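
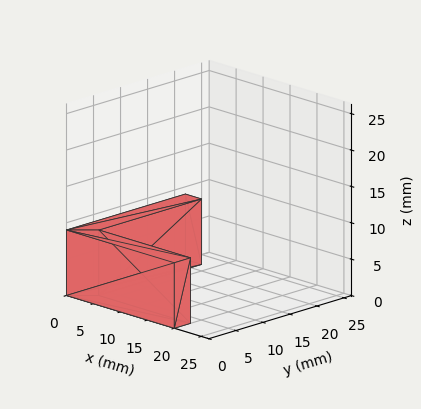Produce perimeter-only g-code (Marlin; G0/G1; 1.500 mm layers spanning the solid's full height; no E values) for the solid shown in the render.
Reading the render: the shape is an L-shaped prism: outer 20 × 22 mm, arm thicknesses ≈ 3 mm (horizontal) and 3 mm (vertical), extruded 9 mm in z (dimensions read to the nearest mm from the axis ticks). For the g-code, the solid's height is divided into equal slices at the stated Δz and each level perimeter traced with G1 moves after a G0 lift.

; perimeter-only toolpath
G21 ; units = mm
G90 ; absolute positioning
G28 ; home
; layer 1
G0 Z1.500
G0 X0.000 Y0.000
G1 X20.000 Y0.000
G1 X20.000 Y3.000
G1 X3.000 Y3.000
G1 X3.000 Y22.000
G1 X0.000 Y22.000
G1 X0.000 Y0.000
; layer 2
G0 Z3.000
G0 X0.000 Y0.000
G1 X20.000 Y0.000
G1 X20.000 Y3.000
G1 X3.000 Y3.000
G1 X3.000 Y22.000
G1 X0.000 Y22.000
G1 X0.000 Y0.000
; layer 3
G0 Z4.500
G0 X0.000 Y0.000
G1 X20.000 Y0.000
G1 X20.000 Y3.000
G1 X3.000 Y3.000
G1 X3.000 Y22.000
G1 X0.000 Y22.000
G1 X0.000 Y0.000
; layer 4
G0 Z6.000
G0 X0.000 Y0.000
G1 X20.000 Y0.000
G1 X20.000 Y3.000
G1 X3.000 Y3.000
G1 X3.000 Y22.000
G1 X0.000 Y22.000
G1 X0.000 Y0.000
; layer 5
G0 Z7.500
G0 X0.000 Y0.000
G1 X20.000 Y0.000
G1 X20.000 Y3.000
G1 X3.000 Y3.000
G1 X3.000 Y22.000
G1 X0.000 Y22.000
G1 X0.000 Y0.000
; layer 6
G0 Z9.000
G0 X0.000 Y0.000
G1 X20.000 Y0.000
G1 X20.000 Y3.000
G1 X3.000 Y3.000
G1 X3.000 Y22.000
G1 X0.000 Y22.000
G1 X0.000 Y0.000
M2 ; end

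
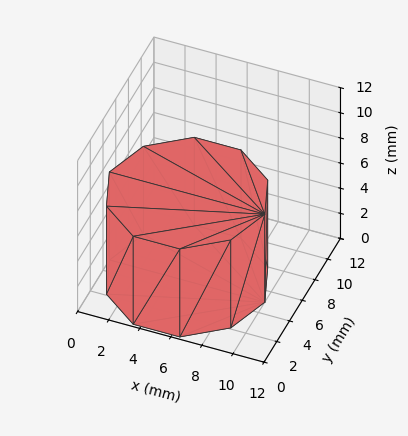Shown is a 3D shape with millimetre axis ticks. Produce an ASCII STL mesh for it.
Reading the render: the shape is a regular 10-sided prism (a cylinder approximated with 10 flat sides), circumscribed radius ≈ 5 mm, height ≈ 7 mm (dimensions read to the nearest mm from the axis ticks). For the STL, each face is triangulated and given an outward normal.

solid part
  facet normal 0.0000 0.0000 -1.0000
    outer loop
      vertex 6.5 9.8 0.0
      vertex 9.0 7.9 0.0
      vertex 10.0 5.0 0.0
    endloop
  endfacet
  facet normal 0.0000 0.0000 -1.0000
    outer loop
      vertex 3.5 9.8 0.0
      vertex 6.5 9.8 0.0
      vertex 10.0 5.0 0.0
    endloop
  endfacet
  facet normal 0.0000 0.0000 -1.0000
    outer loop
      vertex 1.0 7.9 0.0
      vertex 3.5 9.8 0.0
      vertex 10.0 5.0 0.0
    endloop
  endfacet
  facet normal 0.0000 0.0000 -1.0000
    outer loop
      vertex 0.0 5.0 0.0
      vertex 1.0 7.9 0.0
      vertex 10.0 5.0 0.0
    endloop
  endfacet
  facet normal 0.0000 0.0000 -1.0000
    outer loop
      vertex 1.0 2.1 0.0
      vertex 0.0 5.0 0.0
      vertex 10.0 5.0 0.0
    endloop
  endfacet
  facet normal 0.0000 0.0000 -1.0000
    outer loop
      vertex 3.5 0.2 0.0
      vertex 1.0 2.1 0.0
      vertex 10.0 5.0 0.0
    endloop
  endfacet
  facet normal 0.0000 0.0000 -1.0000
    outer loop
      vertex 6.5 0.2 0.0
      vertex 3.5 0.2 0.0
      vertex 10.0 5.0 0.0
    endloop
  endfacet
  facet normal 0.0000 0.0000 -1.0000
    outer loop
      vertex 9.0 2.1 0.0
      vertex 6.5 0.2 0.0
      vertex 10.0 5.0 0.0
    endloop
  endfacet
  facet normal 0.0000 0.0000 1.0000
    outer loop
      vertex 10.0 5.0 7.0
      vertex 9.0 7.9 7.0
      vertex 6.5 9.8 7.0
    endloop
  endfacet
  facet normal 0.0000 0.0000 1.0000
    outer loop
      vertex 10.0 5.0 7.0
      vertex 6.5 9.8 7.0
      vertex 3.5 9.8 7.0
    endloop
  endfacet
  facet normal 0.0000 0.0000 1.0000
    outer loop
      vertex 10.0 5.0 7.0
      vertex 3.5 9.8 7.0
      vertex 1.0 7.9 7.0
    endloop
  endfacet
  facet normal 0.0000 0.0000 1.0000
    outer loop
      vertex 10.0 5.0 7.0
      vertex 1.0 7.9 7.0
      vertex 0.0 5.0 7.0
    endloop
  endfacet
  facet normal 0.0000 0.0000 1.0000
    outer loop
      vertex 10.0 5.0 7.0
      vertex 0.0 5.0 7.0
      vertex 1.0 2.1 7.0
    endloop
  endfacet
  facet normal 0.0000 0.0000 1.0000
    outer loop
      vertex 10.0 5.0 7.0
      vertex 1.0 2.1 7.0
      vertex 3.5 0.2 7.0
    endloop
  endfacet
  facet normal 0.0000 0.0000 1.0000
    outer loop
      vertex 10.0 5.0 7.0
      vertex 3.5 0.2 7.0
      vertex 6.5 0.2 7.0
    endloop
  endfacet
  facet normal 0.0000 0.0000 1.0000
    outer loop
      vertex 10.0 5.0 7.0
      vertex 6.5 0.2 7.0
      vertex 9.0 2.1 7.0
    endloop
  endfacet
  facet normal 0.9454 0.3260 0.0000
    outer loop
      vertex 10.0 5.0 0.0
      vertex 9.0 7.9 0.0
      vertex 9.0 7.9 7.0
    endloop
  endfacet
  facet normal 0.9454 0.3260 0.0000
    outer loop
      vertex 10.0 5.0 0.0
      vertex 9.0 7.9 7.0
      vertex 10.0 5.0 7.0
    endloop
  endfacet
  facet normal 0.6051 0.7962 0.0000
    outer loop
      vertex 9.0 7.9 0.0
      vertex 6.5 9.8 0.0
      vertex 6.5 9.8 7.0
    endloop
  endfacet
  facet normal 0.6051 0.7962 0.0000
    outer loop
      vertex 9.0 7.9 0.0
      vertex 6.5 9.8 7.0
      vertex 9.0 7.9 7.0
    endloop
  endfacet
  facet normal 0.0000 1.0000 0.0000
    outer loop
      vertex 6.5 9.8 0.0
      vertex 3.5 9.8 0.0
      vertex 3.5 9.8 7.0
    endloop
  endfacet
  facet normal 0.0000 1.0000 0.0000
    outer loop
      vertex 6.5 9.8 0.0
      vertex 3.5 9.8 7.0
      vertex 6.5 9.8 7.0
    endloop
  endfacet
  facet normal -0.6051 0.7962 0.0000
    outer loop
      vertex 3.5 9.8 0.0
      vertex 1.0 7.9 0.0
      vertex 1.0 7.9 7.0
    endloop
  endfacet
  facet normal -0.6051 0.7962 0.0000
    outer loop
      vertex 3.5 9.8 0.0
      vertex 1.0 7.9 7.0
      vertex 3.5 9.8 7.0
    endloop
  endfacet
  facet normal -0.9454 0.3260 0.0000
    outer loop
      vertex 1.0 7.9 0.0
      vertex 0.0 5.0 0.0
      vertex 0.0 5.0 7.0
    endloop
  endfacet
  facet normal -0.9454 0.3260 0.0000
    outer loop
      vertex 1.0 7.9 0.0
      vertex 0.0 5.0 7.0
      vertex 1.0 7.9 7.0
    endloop
  endfacet
  facet normal -0.9454 -0.3260 0.0000
    outer loop
      vertex 0.0 5.0 0.0
      vertex 1.0 2.1 0.0
      vertex 1.0 2.1 7.0
    endloop
  endfacet
  facet normal -0.9454 -0.3260 0.0000
    outer loop
      vertex 0.0 5.0 0.0
      vertex 1.0 2.1 7.0
      vertex 0.0 5.0 7.0
    endloop
  endfacet
  facet normal -0.6051 -0.7962 0.0000
    outer loop
      vertex 1.0 2.1 0.0
      vertex 3.5 0.2 0.0
      vertex 3.5 0.2 7.0
    endloop
  endfacet
  facet normal -0.6051 -0.7962 0.0000
    outer loop
      vertex 1.0 2.1 0.0
      vertex 3.5 0.2 7.0
      vertex 1.0 2.1 7.0
    endloop
  endfacet
  facet normal 0.0000 -1.0000 0.0000
    outer loop
      vertex 3.5 0.2 0.0
      vertex 6.5 0.2 0.0
      vertex 6.5 0.2 7.0
    endloop
  endfacet
  facet normal 0.0000 -1.0000 0.0000
    outer loop
      vertex 3.5 0.2 0.0
      vertex 6.5 0.2 7.0
      vertex 3.5 0.2 7.0
    endloop
  endfacet
  facet normal 0.6051 -0.7962 0.0000
    outer loop
      vertex 6.5 0.2 0.0
      vertex 9.0 2.1 0.0
      vertex 9.0 2.1 7.0
    endloop
  endfacet
  facet normal 0.6051 -0.7962 0.0000
    outer loop
      vertex 6.5 0.2 0.0
      vertex 9.0 2.1 7.0
      vertex 6.5 0.2 7.0
    endloop
  endfacet
  facet normal 0.9454 -0.3260 0.0000
    outer loop
      vertex 9.0 2.1 0.0
      vertex 10.0 5.0 0.0
      vertex 10.0 5.0 7.0
    endloop
  endfacet
  facet normal 0.9454 -0.3260 0.0000
    outer loop
      vertex 9.0 2.1 0.0
      vertex 10.0 5.0 7.0
      vertex 9.0 2.1 7.0
    endloop
  endfacet
endsolid part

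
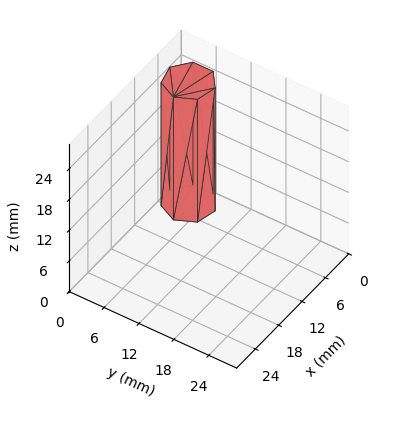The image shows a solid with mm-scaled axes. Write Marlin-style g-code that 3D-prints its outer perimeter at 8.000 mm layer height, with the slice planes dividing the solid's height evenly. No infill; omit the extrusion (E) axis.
Reading the render: the shape is a regular 7-sided prism (a cylinder approximated with 7 flat sides), circumscribed radius ≈ 4 mm, height ≈ 24 mm (dimensions read to the nearest mm from the axis ticks). For the g-code, the solid's height is divided into equal slices at the stated Δz and each level perimeter traced with G1 moves after a G0 lift.

; perimeter-only toolpath
G21 ; units = mm
G90 ; absolute positioning
G28 ; home
; layer 1
G0 Z8.000
G0 X8.000 Y4.000
G1 X6.494 Y7.127
G1 X3.110 Y7.900
G1 X0.396 Y5.736
G1 X0.396 Y2.264
G1 X3.110 Y0.100
G1 X6.494 Y0.873
G1 X8.000 Y4.000
; layer 2
G0 Z16.000
G0 X8.000 Y4.000
G1 X6.494 Y7.127
G1 X3.110 Y7.900
G1 X0.396 Y5.736
G1 X0.396 Y2.264
G1 X3.110 Y0.100
G1 X6.494 Y0.873
G1 X8.000 Y4.000
; layer 3
G0 Z24.000
G0 X8.000 Y4.000
G1 X6.494 Y7.127
G1 X3.110 Y7.900
G1 X0.396 Y5.736
G1 X0.396 Y2.264
G1 X3.110 Y0.100
G1 X6.494 Y0.873
G1 X8.000 Y4.000
M2 ; end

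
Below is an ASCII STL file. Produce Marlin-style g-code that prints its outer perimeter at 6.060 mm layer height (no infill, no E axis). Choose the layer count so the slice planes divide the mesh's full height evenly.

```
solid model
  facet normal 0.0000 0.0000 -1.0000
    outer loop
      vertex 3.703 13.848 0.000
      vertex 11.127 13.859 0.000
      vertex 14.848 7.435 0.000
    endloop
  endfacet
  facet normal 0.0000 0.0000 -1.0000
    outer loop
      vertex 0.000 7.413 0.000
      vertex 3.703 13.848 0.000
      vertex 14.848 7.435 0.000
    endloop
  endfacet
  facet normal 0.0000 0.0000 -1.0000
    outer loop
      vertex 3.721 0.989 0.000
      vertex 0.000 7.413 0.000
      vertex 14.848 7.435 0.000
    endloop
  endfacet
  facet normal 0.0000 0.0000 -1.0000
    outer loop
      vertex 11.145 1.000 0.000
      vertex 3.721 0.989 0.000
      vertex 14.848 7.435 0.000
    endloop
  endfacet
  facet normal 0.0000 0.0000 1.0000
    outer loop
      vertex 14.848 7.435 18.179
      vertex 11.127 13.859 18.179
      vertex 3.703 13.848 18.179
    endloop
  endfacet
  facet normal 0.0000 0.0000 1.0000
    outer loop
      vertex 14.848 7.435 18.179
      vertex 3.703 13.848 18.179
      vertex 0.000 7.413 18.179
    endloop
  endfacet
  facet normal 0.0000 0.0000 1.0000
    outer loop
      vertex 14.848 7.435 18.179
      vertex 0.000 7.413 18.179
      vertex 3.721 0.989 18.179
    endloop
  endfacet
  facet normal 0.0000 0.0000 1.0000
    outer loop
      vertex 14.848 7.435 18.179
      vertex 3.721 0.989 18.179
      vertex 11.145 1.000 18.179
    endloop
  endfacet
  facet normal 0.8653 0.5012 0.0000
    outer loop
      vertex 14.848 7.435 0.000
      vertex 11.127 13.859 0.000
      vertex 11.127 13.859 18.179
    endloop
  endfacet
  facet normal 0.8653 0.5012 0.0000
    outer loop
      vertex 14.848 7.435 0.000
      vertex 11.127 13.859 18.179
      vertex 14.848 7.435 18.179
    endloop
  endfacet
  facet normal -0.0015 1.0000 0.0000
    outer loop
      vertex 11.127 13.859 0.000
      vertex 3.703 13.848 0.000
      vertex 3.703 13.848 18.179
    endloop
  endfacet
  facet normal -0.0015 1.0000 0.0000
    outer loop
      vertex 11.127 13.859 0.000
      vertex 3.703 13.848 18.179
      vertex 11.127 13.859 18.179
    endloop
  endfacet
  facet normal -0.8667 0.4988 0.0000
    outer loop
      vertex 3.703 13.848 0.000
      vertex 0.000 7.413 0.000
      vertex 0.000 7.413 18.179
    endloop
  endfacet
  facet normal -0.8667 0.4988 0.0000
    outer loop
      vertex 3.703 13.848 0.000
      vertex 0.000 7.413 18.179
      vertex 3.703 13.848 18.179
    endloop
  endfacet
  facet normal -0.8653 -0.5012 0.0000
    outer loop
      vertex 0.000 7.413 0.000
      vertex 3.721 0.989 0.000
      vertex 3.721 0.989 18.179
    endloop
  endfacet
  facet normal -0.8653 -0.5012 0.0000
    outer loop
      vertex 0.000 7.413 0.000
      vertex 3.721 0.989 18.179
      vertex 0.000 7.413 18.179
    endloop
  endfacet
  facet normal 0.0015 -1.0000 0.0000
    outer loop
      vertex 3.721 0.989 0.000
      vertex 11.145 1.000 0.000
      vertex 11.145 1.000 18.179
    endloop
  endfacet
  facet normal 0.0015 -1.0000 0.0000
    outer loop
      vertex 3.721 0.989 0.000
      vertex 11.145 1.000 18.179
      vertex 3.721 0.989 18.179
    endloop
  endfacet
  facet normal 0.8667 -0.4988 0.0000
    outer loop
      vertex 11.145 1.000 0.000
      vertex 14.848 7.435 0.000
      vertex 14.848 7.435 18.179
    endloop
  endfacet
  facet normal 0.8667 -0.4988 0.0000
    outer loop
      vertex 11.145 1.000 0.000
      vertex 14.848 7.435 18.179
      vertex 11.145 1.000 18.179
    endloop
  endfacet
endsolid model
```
; perimeter-only toolpath
G21 ; units = mm
G90 ; absolute positioning
G28 ; home
; layer 1
G0 Z6.060
G0 X14.848 Y7.435
G1 X11.127 Y13.859
G1 X3.703 Y13.848
G1 X0.000 Y7.413
G1 X3.721 Y0.989
G1 X11.145 Y1.000
G1 X14.848 Y7.435
; layer 2
G0 Z12.119
G0 X14.848 Y7.435
G1 X11.127 Y13.859
G1 X3.703 Y13.848
G1 X0.000 Y7.413
G1 X3.721 Y0.989
G1 X11.145 Y1.000
G1 X14.848 Y7.435
; layer 3
G0 Z18.179
G0 X14.848 Y7.435
G1 X11.127 Y13.859
G1 X3.703 Y13.848
G1 X0.000 Y7.413
G1 X3.721 Y0.989
G1 X11.145 Y1.000
G1 X14.848 Y7.435
M2 ; end

The solid is a regular 6-sided prism (a cylinder approximated with 6 flat sides), circumscribed radius ≈ 7.42 mm, height ≈ 18.2 mm. Slicing at Δz = 6.060 mm — 3 equal slices spanning the solid's height, so layer i sits at z = i·h/3 — gives 3 non-empty perimeters. Each is a 6-segment closed polygon; G0 lifts to the layer z and rapids to the start vertex, then G1 traces the edges.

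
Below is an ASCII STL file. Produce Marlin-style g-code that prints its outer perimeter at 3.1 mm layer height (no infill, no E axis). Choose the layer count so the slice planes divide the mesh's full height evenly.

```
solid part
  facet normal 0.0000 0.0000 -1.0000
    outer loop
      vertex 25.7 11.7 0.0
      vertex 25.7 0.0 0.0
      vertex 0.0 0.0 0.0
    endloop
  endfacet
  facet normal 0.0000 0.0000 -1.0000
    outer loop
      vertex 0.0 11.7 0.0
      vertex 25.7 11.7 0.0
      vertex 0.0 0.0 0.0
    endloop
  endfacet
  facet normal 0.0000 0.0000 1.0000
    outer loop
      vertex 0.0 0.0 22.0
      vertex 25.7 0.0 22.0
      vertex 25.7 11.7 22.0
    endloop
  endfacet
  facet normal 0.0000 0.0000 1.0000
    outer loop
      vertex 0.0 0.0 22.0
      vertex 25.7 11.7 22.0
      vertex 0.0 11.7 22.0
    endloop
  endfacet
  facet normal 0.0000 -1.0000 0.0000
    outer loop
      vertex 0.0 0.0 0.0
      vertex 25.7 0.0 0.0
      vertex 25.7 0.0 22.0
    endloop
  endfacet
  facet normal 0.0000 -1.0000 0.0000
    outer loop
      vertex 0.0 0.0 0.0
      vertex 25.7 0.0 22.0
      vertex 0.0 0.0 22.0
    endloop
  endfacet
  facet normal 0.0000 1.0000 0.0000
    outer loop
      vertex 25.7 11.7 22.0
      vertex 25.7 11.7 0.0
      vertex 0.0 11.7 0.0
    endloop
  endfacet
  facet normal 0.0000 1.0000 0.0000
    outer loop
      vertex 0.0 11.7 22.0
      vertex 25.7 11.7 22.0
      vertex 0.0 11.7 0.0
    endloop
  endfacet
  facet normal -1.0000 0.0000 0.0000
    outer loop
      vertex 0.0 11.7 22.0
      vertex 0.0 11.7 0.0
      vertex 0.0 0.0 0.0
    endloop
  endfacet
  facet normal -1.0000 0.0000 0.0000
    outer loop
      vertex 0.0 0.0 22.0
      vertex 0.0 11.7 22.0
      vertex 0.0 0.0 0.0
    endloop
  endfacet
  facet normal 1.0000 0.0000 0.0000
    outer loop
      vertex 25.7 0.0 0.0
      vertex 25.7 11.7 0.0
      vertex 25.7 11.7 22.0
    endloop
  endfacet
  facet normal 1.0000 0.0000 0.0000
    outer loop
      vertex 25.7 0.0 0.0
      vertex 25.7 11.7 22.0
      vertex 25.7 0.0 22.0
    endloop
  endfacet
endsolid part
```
; perimeter-only toolpath
G21 ; units = mm
G90 ; absolute positioning
G28 ; home
; layer 1
G0 Z3.1
G0 X0.0 Y0.0
G1 X25.7 Y0.0
G1 X25.7 Y11.7
G1 X0.0 Y11.7
G1 X0.0 Y0.0
; layer 2
G0 Z6.3
G0 X0.0 Y0.0
G1 X25.7 Y0.0
G1 X25.7 Y11.7
G1 X0.0 Y11.7
G1 X0.0 Y0.0
; layer 3
G0 Z9.4
G0 X0.0 Y0.0
G1 X25.7 Y0.0
G1 X25.7 Y11.7
G1 X0.0 Y11.7
G1 X0.0 Y0.0
; layer 4
G0 Z12.6
G0 X0.0 Y0.0
G1 X25.7 Y0.0
G1 X25.7 Y11.7
G1 X0.0 Y11.7
G1 X0.0 Y0.0
; layer 5
G0 Z15.7
G0 X0.0 Y0.0
G1 X25.7 Y0.0
G1 X25.7 Y11.7
G1 X0.0 Y11.7
G1 X0.0 Y0.0
; layer 6
G0 Z18.9
G0 X0.0 Y0.0
G1 X25.7 Y0.0
G1 X25.7 Y11.7
G1 X0.0 Y11.7
G1 X0.0 Y0.0
; layer 7
G0 Z22.0
G0 X0.0 Y0.0
G1 X25.7 Y0.0
G1 X25.7 Y11.7
G1 X0.0 Y11.7
G1 X0.0 Y0.0
M2 ; end

The solid is a rectangular box, roughly 25.7 × 11.7 mm footprint and 22 mm tall. Slicing at Δz = 3.1 mm — 7 equal slices spanning the solid's height, so layer i sits at z = i·h/7 — gives 7 non-empty perimeters. Each is a 4-segment closed polygon; G0 lifts to the layer z and rapids to the start vertex, then G1 traces the edges.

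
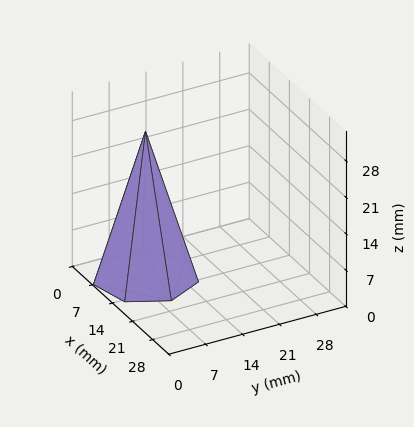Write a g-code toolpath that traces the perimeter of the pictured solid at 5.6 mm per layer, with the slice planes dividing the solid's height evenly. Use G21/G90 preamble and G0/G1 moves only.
Reading the render: the shape is a regular 7-sided pyramid, base circumscribed radius ≈ 9 mm, apex at z ≈ 28 mm (dimensions read to the nearest mm from the axis ticks). For the g-code, the solid's height is divided into equal slices at the stated Δz and each level perimeter traced with G1 moves after a G0 lift.

; perimeter-only toolpath
G21 ; units = mm
G90 ; absolute positioning
G28 ; home
; layer 1
G0 Z5.6
G0 X16.2 Y9.0
G1 X13.5 Y14.6
G1 X7.4 Y16.0
G1 X2.5 Y12.1
G1 X2.5 Y5.9
G1 X7.4 Y2.0
G1 X13.5 Y3.4
G1 X16.2 Y9.0
; layer 2
G0 Z11.2
G0 X14.4 Y9.0
G1 X12.4 Y13.2
G1 X7.8 Y14.3
G1 X4.1 Y11.3
G1 X4.1 Y6.7
G1 X7.8 Y3.7
G1 X12.4 Y4.8
G1 X14.4 Y9.0
; layer 3
G0 Z16.8
G0 X12.6 Y9.0
G1 X11.2 Y11.8
G1 X8.2 Y12.5
G1 X5.8 Y10.6
G1 X5.8 Y7.4
G1 X8.2 Y5.5
G1 X11.2 Y6.2
G1 X12.6 Y9.0
; layer 4
G0 Z22.4
G0 X10.8 Y9.0
G1 X10.1 Y10.4
G1 X8.6 Y10.8
G1 X7.4 Y9.8
G1 X7.4 Y8.2
G1 X8.6 Y7.2
G1 X10.1 Y7.6
G1 X10.8 Y9.0
M2 ; end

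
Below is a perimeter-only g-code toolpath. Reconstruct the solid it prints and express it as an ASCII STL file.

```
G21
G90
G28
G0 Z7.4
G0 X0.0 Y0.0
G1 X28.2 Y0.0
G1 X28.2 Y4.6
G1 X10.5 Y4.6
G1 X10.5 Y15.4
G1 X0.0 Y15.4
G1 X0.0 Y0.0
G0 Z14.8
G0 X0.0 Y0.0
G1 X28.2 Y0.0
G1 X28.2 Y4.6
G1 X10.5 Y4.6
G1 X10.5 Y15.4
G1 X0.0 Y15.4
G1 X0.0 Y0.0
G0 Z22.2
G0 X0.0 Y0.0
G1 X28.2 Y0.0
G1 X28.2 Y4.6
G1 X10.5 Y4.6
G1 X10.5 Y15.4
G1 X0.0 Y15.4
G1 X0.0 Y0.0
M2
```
solid part
  facet normal 0.0000 0.0000 -1.0000
    outer loop
      vertex 28.2 4.6 0.0
      vertex 28.2 0.0 0.0
      vertex 0.0 0.0 0.0
    endloop
  endfacet
  facet normal 0.0000 0.0000 -1.0000
    outer loop
      vertex 10.5 4.6 0.0
      vertex 28.2 4.6 0.0
      vertex 0.0 0.0 0.0
    endloop
  endfacet
  facet normal 0.0000 0.0000 -1.0000
    outer loop
      vertex 10.5 15.4 0.0
      vertex 10.5 4.6 0.0
      vertex 0.0 0.0 0.0
    endloop
  endfacet
  facet normal 0.0000 0.0000 -1.0000
    outer loop
      vertex 0.0 15.4 0.0
      vertex 10.5 15.4 0.0
      vertex 0.0 0.0 0.0
    endloop
  endfacet
  facet normal 0.0000 0.0000 1.0000
    outer loop
      vertex 0.0 0.0 22.2
      vertex 28.2 0.0 22.2
      vertex 28.2 4.6 22.2
    endloop
  endfacet
  facet normal 0.0000 0.0000 1.0000
    outer loop
      vertex 0.0 0.0 22.2
      vertex 28.2 4.6 22.2
      vertex 10.5 4.6 22.2
    endloop
  endfacet
  facet normal 0.0000 0.0000 1.0000
    outer loop
      vertex 0.0 0.0 22.2
      vertex 10.5 4.6 22.2
      vertex 10.5 15.4 22.2
    endloop
  endfacet
  facet normal 0.0000 0.0000 1.0000
    outer loop
      vertex 0.0 0.0 22.2
      vertex 10.5 15.4 22.2
      vertex 0.0 15.4 22.2
    endloop
  endfacet
  facet normal 0.0000 -1.0000 0.0000
    outer loop
      vertex 0.0 0.0 0.0
      vertex 28.2 0.0 0.0
      vertex 28.2 0.0 22.2
    endloop
  endfacet
  facet normal 0.0000 -1.0000 0.0000
    outer loop
      vertex 0.0 0.0 0.0
      vertex 28.2 0.0 22.2
      vertex 0.0 0.0 22.2
    endloop
  endfacet
  facet normal 1.0000 0.0000 0.0000
    outer loop
      vertex 28.2 0.0 0.0
      vertex 28.2 4.6 0.0
      vertex 28.2 4.6 22.2
    endloop
  endfacet
  facet normal 1.0000 0.0000 0.0000
    outer loop
      vertex 28.2 0.0 0.0
      vertex 28.2 4.6 22.2
      vertex 28.2 0.0 22.2
    endloop
  endfacet
  facet normal 0.0000 1.0000 0.0000
    outer loop
      vertex 28.2 4.6 0.0
      vertex 10.5 4.6 0.0
      vertex 10.5 4.6 22.2
    endloop
  endfacet
  facet normal 0.0000 1.0000 0.0000
    outer loop
      vertex 28.2 4.6 0.0
      vertex 10.5 4.6 22.2
      vertex 28.2 4.6 22.2
    endloop
  endfacet
  facet normal 1.0000 0.0000 0.0000
    outer loop
      vertex 10.5 4.6 0.0
      vertex 10.5 15.4 0.0
      vertex 10.5 15.4 22.2
    endloop
  endfacet
  facet normal 1.0000 0.0000 0.0000
    outer loop
      vertex 10.5 4.6 0.0
      vertex 10.5 15.4 22.2
      vertex 10.5 4.6 22.2
    endloop
  endfacet
  facet normal 0.0000 1.0000 0.0000
    outer loop
      vertex 10.5 15.4 0.0
      vertex 0.0 15.4 0.0
      vertex 0.0 15.4 22.2
    endloop
  endfacet
  facet normal 0.0000 1.0000 0.0000
    outer loop
      vertex 10.5 15.4 0.0
      vertex 0.0 15.4 22.2
      vertex 10.5 15.4 22.2
    endloop
  endfacet
  facet normal -1.0000 0.0000 0.0000
    outer loop
      vertex 0.0 15.4 0.0
      vertex 0.0 0.0 0.0
      vertex 0.0 0.0 22.2
    endloop
  endfacet
  facet normal -1.0000 0.0000 0.0000
    outer loop
      vertex 0.0 15.4 0.0
      vertex 0.0 0.0 22.2
      vertex 0.0 15.4 22.2
    endloop
  endfacet
endsolid part

The G0 Z moves step by Δz≈7.4 mm. Every layer's G1 loop is the same polygon, so the solid is a straight extrusion of it from z=0 to z≈22.2. Closing with flat bottom and top caps and triangulating gives 20 facets — an L-shaped prism: outer 28.2 × 15.4 mm, arm thicknesses ≈ 4.6 mm (horizontal) and 10.5 mm (vertical), extruded 22.2 mm in z.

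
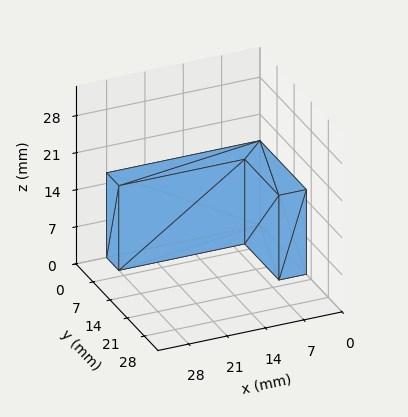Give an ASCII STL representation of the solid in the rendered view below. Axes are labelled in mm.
Reading the render: the shape is an L-shaped prism: outer 28 × 19 mm, arm thicknesses ≈ 5 mm (horizontal) and 5 mm (vertical), extruded 16 mm in z (dimensions read to the nearest mm from the axis ticks). For the STL, each face is triangulated and given an outward normal.

solid part
  facet normal 0.0000 0.0000 -1.0000
    outer loop
      vertex 28.00 5.00 0.00
      vertex 28.00 0.00 0.00
      vertex 0.00 0.00 0.00
    endloop
  endfacet
  facet normal 0.0000 0.0000 -1.0000
    outer loop
      vertex 5.00 5.00 0.00
      vertex 28.00 5.00 0.00
      vertex 0.00 0.00 0.00
    endloop
  endfacet
  facet normal 0.0000 0.0000 -1.0000
    outer loop
      vertex 5.00 19.00 0.00
      vertex 5.00 5.00 0.00
      vertex 0.00 0.00 0.00
    endloop
  endfacet
  facet normal 0.0000 0.0000 -1.0000
    outer loop
      vertex 0.00 19.00 0.00
      vertex 5.00 19.00 0.00
      vertex 0.00 0.00 0.00
    endloop
  endfacet
  facet normal 0.0000 0.0000 1.0000
    outer loop
      vertex 0.00 0.00 16.00
      vertex 28.00 0.00 16.00
      vertex 28.00 5.00 16.00
    endloop
  endfacet
  facet normal 0.0000 0.0000 1.0000
    outer loop
      vertex 0.00 0.00 16.00
      vertex 28.00 5.00 16.00
      vertex 5.00 5.00 16.00
    endloop
  endfacet
  facet normal 0.0000 0.0000 1.0000
    outer loop
      vertex 0.00 0.00 16.00
      vertex 5.00 5.00 16.00
      vertex 5.00 19.00 16.00
    endloop
  endfacet
  facet normal 0.0000 0.0000 1.0000
    outer loop
      vertex 0.00 0.00 16.00
      vertex 5.00 19.00 16.00
      vertex 0.00 19.00 16.00
    endloop
  endfacet
  facet normal 0.0000 -1.0000 0.0000
    outer loop
      vertex 0.00 0.00 0.00
      vertex 28.00 0.00 0.00
      vertex 28.00 0.00 16.00
    endloop
  endfacet
  facet normal 0.0000 -1.0000 0.0000
    outer loop
      vertex 0.00 0.00 0.00
      vertex 28.00 0.00 16.00
      vertex 0.00 0.00 16.00
    endloop
  endfacet
  facet normal 1.0000 0.0000 0.0000
    outer loop
      vertex 28.00 0.00 0.00
      vertex 28.00 5.00 0.00
      vertex 28.00 5.00 16.00
    endloop
  endfacet
  facet normal 1.0000 0.0000 0.0000
    outer loop
      vertex 28.00 0.00 0.00
      vertex 28.00 5.00 16.00
      vertex 28.00 0.00 16.00
    endloop
  endfacet
  facet normal 0.0000 1.0000 0.0000
    outer loop
      vertex 28.00 5.00 0.00
      vertex 5.00 5.00 0.00
      vertex 5.00 5.00 16.00
    endloop
  endfacet
  facet normal 0.0000 1.0000 0.0000
    outer loop
      vertex 28.00 5.00 0.00
      vertex 5.00 5.00 16.00
      vertex 28.00 5.00 16.00
    endloop
  endfacet
  facet normal 1.0000 0.0000 0.0000
    outer loop
      vertex 5.00 5.00 0.00
      vertex 5.00 19.00 0.00
      vertex 5.00 19.00 16.00
    endloop
  endfacet
  facet normal 1.0000 0.0000 0.0000
    outer loop
      vertex 5.00 5.00 0.00
      vertex 5.00 19.00 16.00
      vertex 5.00 5.00 16.00
    endloop
  endfacet
  facet normal 0.0000 1.0000 0.0000
    outer loop
      vertex 5.00 19.00 0.00
      vertex 0.00 19.00 0.00
      vertex 0.00 19.00 16.00
    endloop
  endfacet
  facet normal 0.0000 1.0000 0.0000
    outer loop
      vertex 5.00 19.00 0.00
      vertex 0.00 19.00 16.00
      vertex 5.00 19.00 16.00
    endloop
  endfacet
  facet normal -1.0000 0.0000 0.0000
    outer loop
      vertex 0.00 19.00 0.00
      vertex 0.00 0.00 0.00
      vertex 0.00 0.00 16.00
    endloop
  endfacet
  facet normal -1.0000 0.0000 0.0000
    outer loop
      vertex 0.00 19.00 0.00
      vertex 0.00 0.00 16.00
      vertex 0.00 19.00 16.00
    endloop
  endfacet
endsolid part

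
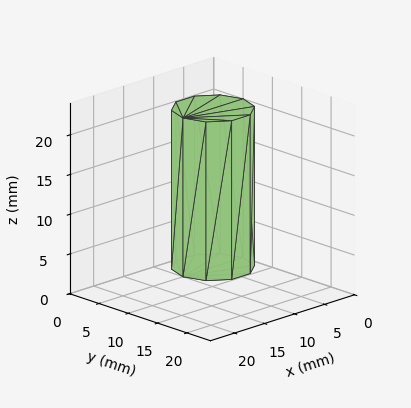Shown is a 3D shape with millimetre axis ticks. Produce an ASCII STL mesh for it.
Reading the render: the shape is a regular 10-sided prism (a cylinder approximated with 10 flat sides), circumscribed radius ≈ 5 mm, height ≈ 20 mm (dimensions read to the nearest mm from the axis ticks). For the STL, each face is triangulated and given an outward normal.

solid part
  facet normal 0.0000 0.0000 -1.0000
    outer loop
      vertex 6.545 9.755 0.000
      vertex 9.045 7.939 0.000
      vertex 10.000 5.000 0.000
    endloop
  endfacet
  facet normal 0.0000 0.0000 -1.0000
    outer loop
      vertex 3.455 9.755 0.000
      vertex 6.545 9.755 0.000
      vertex 10.000 5.000 0.000
    endloop
  endfacet
  facet normal 0.0000 0.0000 -1.0000
    outer loop
      vertex 0.955 7.939 0.000
      vertex 3.455 9.755 0.000
      vertex 10.000 5.000 0.000
    endloop
  endfacet
  facet normal 0.0000 0.0000 -1.0000
    outer loop
      vertex 0.000 5.000 0.000
      vertex 0.955 7.939 0.000
      vertex 10.000 5.000 0.000
    endloop
  endfacet
  facet normal 0.0000 0.0000 -1.0000
    outer loop
      vertex 0.955 2.061 0.000
      vertex 0.000 5.000 0.000
      vertex 10.000 5.000 0.000
    endloop
  endfacet
  facet normal 0.0000 0.0000 -1.0000
    outer loop
      vertex 3.455 0.245 0.000
      vertex 0.955 2.061 0.000
      vertex 10.000 5.000 0.000
    endloop
  endfacet
  facet normal 0.0000 0.0000 -1.0000
    outer loop
      vertex 6.545 0.245 0.000
      vertex 3.455 0.245 0.000
      vertex 10.000 5.000 0.000
    endloop
  endfacet
  facet normal 0.0000 0.0000 -1.0000
    outer loop
      vertex 9.045 2.061 0.000
      vertex 6.545 0.245 0.000
      vertex 10.000 5.000 0.000
    endloop
  endfacet
  facet normal 0.0000 0.0000 1.0000
    outer loop
      vertex 10.000 5.000 20.000
      vertex 9.045 7.939 20.000
      vertex 6.545 9.755 20.000
    endloop
  endfacet
  facet normal 0.0000 0.0000 1.0000
    outer loop
      vertex 10.000 5.000 20.000
      vertex 6.545 9.755 20.000
      vertex 3.455 9.755 20.000
    endloop
  endfacet
  facet normal 0.0000 0.0000 1.0000
    outer loop
      vertex 10.000 5.000 20.000
      vertex 3.455 9.755 20.000
      vertex 0.955 7.939 20.000
    endloop
  endfacet
  facet normal 0.0000 0.0000 1.0000
    outer loop
      vertex 10.000 5.000 20.000
      vertex 0.955 7.939 20.000
      vertex 0.000 5.000 20.000
    endloop
  endfacet
  facet normal 0.0000 0.0000 1.0000
    outer loop
      vertex 10.000 5.000 20.000
      vertex 0.000 5.000 20.000
      vertex 0.955 2.061 20.000
    endloop
  endfacet
  facet normal 0.0000 0.0000 1.0000
    outer loop
      vertex 10.000 5.000 20.000
      vertex 0.955 2.061 20.000
      vertex 3.455 0.245 20.000
    endloop
  endfacet
  facet normal 0.0000 0.0000 1.0000
    outer loop
      vertex 10.000 5.000 20.000
      vertex 3.455 0.245 20.000
      vertex 6.545 0.245 20.000
    endloop
  endfacet
  facet normal 0.0000 0.0000 1.0000
    outer loop
      vertex 10.000 5.000 20.000
      vertex 6.545 0.245 20.000
      vertex 9.045 2.061 20.000
    endloop
  endfacet
  facet normal 0.9511 0.3090 0.0000
    outer loop
      vertex 10.000 5.000 0.000
      vertex 9.045 7.939 0.000
      vertex 9.045 7.939 20.000
    endloop
  endfacet
  facet normal 0.9511 0.3090 0.0000
    outer loop
      vertex 10.000 5.000 0.000
      vertex 9.045 7.939 20.000
      vertex 10.000 5.000 20.000
    endloop
  endfacet
  facet normal 0.5877 0.8091 0.0000
    outer loop
      vertex 9.045 7.939 0.000
      vertex 6.545 9.755 0.000
      vertex 6.545 9.755 20.000
    endloop
  endfacet
  facet normal 0.5877 0.8091 0.0000
    outer loop
      vertex 9.045 7.939 0.000
      vertex 6.545 9.755 20.000
      vertex 9.045 7.939 20.000
    endloop
  endfacet
  facet normal 0.0000 1.0000 0.0000
    outer loop
      vertex 6.545 9.755 0.000
      vertex 3.455 9.755 0.000
      vertex 3.455 9.755 20.000
    endloop
  endfacet
  facet normal 0.0000 1.0000 0.0000
    outer loop
      vertex 6.545 9.755 0.000
      vertex 3.455 9.755 20.000
      vertex 6.545 9.755 20.000
    endloop
  endfacet
  facet normal -0.5877 0.8091 0.0000
    outer loop
      vertex 3.455 9.755 0.000
      vertex 0.955 7.939 0.000
      vertex 0.955 7.939 20.000
    endloop
  endfacet
  facet normal -0.5877 0.8091 0.0000
    outer loop
      vertex 3.455 9.755 0.000
      vertex 0.955 7.939 20.000
      vertex 3.455 9.755 20.000
    endloop
  endfacet
  facet normal -0.9511 0.3090 0.0000
    outer loop
      vertex 0.955 7.939 0.000
      vertex 0.000 5.000 0.000
      vertex 0.000 5.000 20.000
    endloop
  endfacet
  facet normal -0.9511 0.3090 0.0000
    outer loop
      vertex 0.955 7.939 0.000
      vertex 0.000 5.000 20.000
      vertex 0.955 7.939 20.000
    endloop
  endfacet
  facet normal -0.9511 -0.3090 0.0000
    outer loop
      vertex 0.000 5.000 0.000
      vertex 0.955 2.061 0.000
      vertex 0.955 2.061 20.000
    endloop
  endfacet
  facet normal -0.9511 -0.3090 0.0000
    outer loop
      vertex 0.000 5.000 0.000
      vertex 0.955 2.061 20.000
      vertex 0.000 5.000 20.000
    endloop
  endfacet
  facet normal -0.5877 -0.8091 0.0000
    outer loop
      vertex 0.955 2.061 0.000
      vertex 3.455 0.245 0.000
      vertex 3.455 0.245 20.000
    endloop
  endfacet
  facet normal -0.5877 -0.8091 0.0000
    outer loop
      vertex 0.955 2.061 0.000
      vertex 3.455 0.245 20.000
      vertex 0.955 2.061 20.000
    endloop
  endfacet
  facet normal 0.0000 -1.0000 0.0000
    outer loop
      vertex 3.455 0.245 0.000
      vertex 6.545 0.245 0.000
      vertex 6.545 0.245 20.000
    endloop
  endfacet
  facet normal 0.0000 -1.0000 0.0000
    outer loop
      vertex 3.455 0.245 0.000
      vertex 6.545 0.245 20.000
      vertex 3.455 0.245 20.000
    endloop
  endfacet
  facet normal 0.5877 -0.8091 0.0000
    outer loop
      vertex 6.545 0.245 0.000
      vertex 9.045 2.061 0.000
      vertex 9.045 2.061 20.000
    endloop
  endfacet
  facet normal 0.5877 -0.8091 0.0000
    outer loop
      vertex 6.545 0.245 0.000
      vertex 9.045 2.061 20.000
      vertex 6.545 0.245 20.000
    endloop
  endfacet
  facet normal 0.9511 -0.3090 0.0000
    outer loop
      vertex 9.045 2.061 0.000
      vertex 10.000 5.000 0.000
      vertex 10.000 5.000 20.000
    endloop
  endfacet
  facet normal 0.9511 -0.3090 0.0000
    outer loop
      vertex 9.045 2.061 0.000
      vertex 10.000 5.000 20.000
      vertex 9.045 2.061 20.000
    endloop
  endfacet
endsolid part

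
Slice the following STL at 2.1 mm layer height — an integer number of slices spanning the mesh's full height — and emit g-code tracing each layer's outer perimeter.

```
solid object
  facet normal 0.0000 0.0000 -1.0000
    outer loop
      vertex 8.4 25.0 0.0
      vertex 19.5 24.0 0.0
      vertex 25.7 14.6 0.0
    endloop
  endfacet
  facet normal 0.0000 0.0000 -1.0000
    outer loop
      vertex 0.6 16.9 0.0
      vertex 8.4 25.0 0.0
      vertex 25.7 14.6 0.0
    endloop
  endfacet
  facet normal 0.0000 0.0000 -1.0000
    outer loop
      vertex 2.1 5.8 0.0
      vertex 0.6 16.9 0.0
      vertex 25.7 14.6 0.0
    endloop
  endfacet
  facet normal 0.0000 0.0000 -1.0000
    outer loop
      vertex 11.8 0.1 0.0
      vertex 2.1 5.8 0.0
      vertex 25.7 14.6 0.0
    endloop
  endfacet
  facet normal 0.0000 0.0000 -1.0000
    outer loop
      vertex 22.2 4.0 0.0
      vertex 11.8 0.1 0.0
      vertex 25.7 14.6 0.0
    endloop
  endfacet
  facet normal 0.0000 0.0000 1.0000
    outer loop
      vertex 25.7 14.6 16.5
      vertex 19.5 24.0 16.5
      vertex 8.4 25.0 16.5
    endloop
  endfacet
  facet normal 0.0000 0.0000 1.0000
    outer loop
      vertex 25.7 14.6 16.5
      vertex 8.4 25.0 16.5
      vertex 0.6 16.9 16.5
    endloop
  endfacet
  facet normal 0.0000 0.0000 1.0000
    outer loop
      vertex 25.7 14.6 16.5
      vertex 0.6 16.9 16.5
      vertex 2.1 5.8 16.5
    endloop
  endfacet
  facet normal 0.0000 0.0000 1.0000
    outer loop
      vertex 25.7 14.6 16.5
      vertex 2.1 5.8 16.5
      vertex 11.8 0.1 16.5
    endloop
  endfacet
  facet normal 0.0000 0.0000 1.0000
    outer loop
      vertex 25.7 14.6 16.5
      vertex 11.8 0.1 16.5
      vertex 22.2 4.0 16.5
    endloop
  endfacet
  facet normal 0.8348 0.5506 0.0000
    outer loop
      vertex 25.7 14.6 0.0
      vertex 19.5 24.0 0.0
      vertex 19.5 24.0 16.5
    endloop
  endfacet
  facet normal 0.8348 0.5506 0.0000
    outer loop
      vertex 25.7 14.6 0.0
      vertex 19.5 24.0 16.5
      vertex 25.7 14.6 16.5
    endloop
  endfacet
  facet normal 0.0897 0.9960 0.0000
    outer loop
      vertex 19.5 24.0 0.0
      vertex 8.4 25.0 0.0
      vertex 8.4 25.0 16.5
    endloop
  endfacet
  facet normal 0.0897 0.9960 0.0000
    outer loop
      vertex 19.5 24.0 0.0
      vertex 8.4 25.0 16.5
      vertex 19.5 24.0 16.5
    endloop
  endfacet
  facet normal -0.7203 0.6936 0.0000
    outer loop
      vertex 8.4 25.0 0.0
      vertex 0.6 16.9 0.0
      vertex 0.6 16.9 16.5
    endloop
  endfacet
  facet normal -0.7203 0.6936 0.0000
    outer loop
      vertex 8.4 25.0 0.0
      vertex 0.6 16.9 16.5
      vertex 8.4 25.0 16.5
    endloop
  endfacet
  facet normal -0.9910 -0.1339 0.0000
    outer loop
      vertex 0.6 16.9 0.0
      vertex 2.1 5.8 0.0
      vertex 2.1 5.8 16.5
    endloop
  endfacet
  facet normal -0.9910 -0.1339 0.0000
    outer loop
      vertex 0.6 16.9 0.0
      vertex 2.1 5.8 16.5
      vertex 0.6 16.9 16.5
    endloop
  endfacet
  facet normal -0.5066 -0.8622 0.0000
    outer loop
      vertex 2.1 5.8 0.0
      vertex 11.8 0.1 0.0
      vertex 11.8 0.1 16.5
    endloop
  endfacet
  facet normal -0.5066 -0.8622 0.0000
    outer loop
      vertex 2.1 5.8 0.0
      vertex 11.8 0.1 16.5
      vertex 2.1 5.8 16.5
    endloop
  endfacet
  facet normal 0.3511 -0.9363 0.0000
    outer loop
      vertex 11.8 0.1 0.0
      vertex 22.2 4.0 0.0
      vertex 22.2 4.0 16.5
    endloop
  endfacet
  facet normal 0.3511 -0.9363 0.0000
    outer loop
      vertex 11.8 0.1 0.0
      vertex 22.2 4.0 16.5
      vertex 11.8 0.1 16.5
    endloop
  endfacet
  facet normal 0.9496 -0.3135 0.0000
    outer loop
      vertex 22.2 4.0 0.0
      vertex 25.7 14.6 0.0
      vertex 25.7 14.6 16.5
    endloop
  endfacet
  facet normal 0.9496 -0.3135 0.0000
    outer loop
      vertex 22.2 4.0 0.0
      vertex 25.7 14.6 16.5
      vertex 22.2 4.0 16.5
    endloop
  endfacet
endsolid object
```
; perimeter-only toolpath
G21 ; units = mm
G90 ; absolute positioning
G28 ; home
; layer 1
G0 Z2.1
G0 X25.7 Y14.6
G1 X19.5 Y24.0
G1 X8.4 Y25.0
G1 X0.6 Y16.9
G1 X2.1 Y5.8
G1 X11.8 Y0.1
G1 X22.2 Y4.0
G1 X25.7 Y14.6
; layer 2
G0 Z4.1
G0 X25.7 Y14.6
G1 X19.5 Y24.0
G1 X8.4 Y25.0
G1 X0.6 Y16.9
G1 X2.1 Y5.8
G1 X11.8 Y0.1
G1 X22.2 Y4.0
G1 X25.7 Y14.6
; layer 3
G0 Z6.2
G0 X25.7 Y14.6
G1 X19.5 Y24.0
G1 X8.4 Y25.0
G1 X0.6 Y16.9
G1 X2.1 Y5.8
G1 X11.8 Y0.1
G1 X22.2 Y4.0
G1 X25.7 Y14.6
; layer 4
G0 Z8.2
G0 X25.7 Y14.6
G1 X19.5 Y24.0
G1 X8.4 Y25.0
G1 X0.6 Y16.9
G1 X2.1 Y5.8
G1 X11.8 Y0.1
G1 X22.2 Y4.0
G1 X25.7 Y14.6
; layer 5
G0 Z10.3
G0 X25.7 Y14.6
G1 X19.5 Y24.0
G1 X8.4 Y25.0
G1 X0.6 Y16.9
G1 X2.1 Y5.8
G1 X11.8 Y0.1
G1 X22.2 Y4.0
G1 X25.7 Y14.6
; layer 6
G0 Z12.4
G0 X25.7 Y14.6
G1 X19.5 Y24.0
G1 X8.4 Y25.0
G1 X0.6 Y16.9
G1 X2.1 Y5.8
G1 X11.8 Y0.1
G1 X22.2 Y4.0
G1 X25.7 Y14.6
; layer 7
G0 Z14.4
G0 X25.7 Y14.6
G1 X19.5 Y24.0
G1 X8.4 Y25.0
G1 X0.6 Y16.9
G1 X2.1 Y5.8
G1 X11.8 Y0.1
G1 X22.2 Y4.0
G1 X25.7 Y14.6
; layer 8
G0 Z16.5
G0 X25.7 Y14.6
G1 X19.5 Y24.0
G1 X8.4 Y25.0
G1 X0.6 Y16.9
G1 X2.1 Y5.8
G1 X11.8 Y0.1
G1 X22.2 Y4.0
G1 X25.7 Y14.6
M2 ; end

The solid is a regular 7-sided prism (a cylinder approximated with 7 flat sides), circumscribed radius ≈ 12.9 mm, height ≈ 16.5 mm. Slicing at Δz = 2.1 mm — 8 equal slices spanning the solid's height, so layer i sits at z = i·h/8 — gives 8 non-empty perimeters. Each is a 7-segment closed polygon; G0 lifts to the layer z and rapids to the start vertex, then G1 traces the edges.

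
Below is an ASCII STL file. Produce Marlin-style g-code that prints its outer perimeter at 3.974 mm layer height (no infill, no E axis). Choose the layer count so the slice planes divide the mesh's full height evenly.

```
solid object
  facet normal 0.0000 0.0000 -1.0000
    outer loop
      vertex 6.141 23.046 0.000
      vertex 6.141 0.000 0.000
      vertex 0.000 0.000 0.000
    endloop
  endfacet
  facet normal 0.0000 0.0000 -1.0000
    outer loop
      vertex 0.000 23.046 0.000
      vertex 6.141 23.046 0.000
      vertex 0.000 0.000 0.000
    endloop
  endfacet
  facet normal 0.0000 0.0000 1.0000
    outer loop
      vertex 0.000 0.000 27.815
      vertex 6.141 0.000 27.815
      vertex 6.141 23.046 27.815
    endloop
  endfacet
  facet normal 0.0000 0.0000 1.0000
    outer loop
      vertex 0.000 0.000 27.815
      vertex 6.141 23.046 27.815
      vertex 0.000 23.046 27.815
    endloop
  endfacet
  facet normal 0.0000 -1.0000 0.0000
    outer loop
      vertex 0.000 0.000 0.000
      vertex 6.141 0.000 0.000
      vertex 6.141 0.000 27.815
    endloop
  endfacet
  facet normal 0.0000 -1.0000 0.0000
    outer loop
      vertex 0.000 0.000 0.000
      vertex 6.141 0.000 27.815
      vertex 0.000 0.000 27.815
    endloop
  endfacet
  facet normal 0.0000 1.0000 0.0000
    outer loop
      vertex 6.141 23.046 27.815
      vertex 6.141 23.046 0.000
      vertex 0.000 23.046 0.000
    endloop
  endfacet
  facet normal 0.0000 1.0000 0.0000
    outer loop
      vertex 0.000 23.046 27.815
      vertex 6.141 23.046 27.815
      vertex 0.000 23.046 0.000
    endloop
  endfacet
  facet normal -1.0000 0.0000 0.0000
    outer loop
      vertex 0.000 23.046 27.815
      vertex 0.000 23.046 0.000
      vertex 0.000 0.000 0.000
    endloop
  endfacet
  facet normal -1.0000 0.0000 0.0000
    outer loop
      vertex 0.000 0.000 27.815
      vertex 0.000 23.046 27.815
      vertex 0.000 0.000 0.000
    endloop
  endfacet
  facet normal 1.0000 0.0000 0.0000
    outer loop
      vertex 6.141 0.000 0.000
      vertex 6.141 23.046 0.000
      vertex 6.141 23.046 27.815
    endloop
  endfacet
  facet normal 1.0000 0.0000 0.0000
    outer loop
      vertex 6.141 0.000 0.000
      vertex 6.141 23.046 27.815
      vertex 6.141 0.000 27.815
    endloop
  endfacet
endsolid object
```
; perimeter-only toolpath
G21 ; units = mm
G90 ; absolute positioning
G28 ; home
; layer 1
G0 Z3.974
G0 X0.000 Y0.000
G1 X6.141 Y0.000
G1 X6.141 Y23.046
G1 X0.000 Y23.046
G1 X0.000 Y0.000
; layer 2
G0 Z7.947
G0 X0.000 Y0.000
G1 X6.141 Y0.000
G1 X6.141 Y23.046
G1 X0.000 Y23.046
G1 X0.000 Y0.000
; layer 3
G0 Z11.921
G0 X0.000 Y0.000
G1 X6.141 Y0.000
G1 X6.141 Y23.046
G1 X0.000 Y23.046
G1 X0.000 Y0.000
; layer 4
G0 Z15.894
G0 X0.000 Y0.000
G1 X6.141 Y0.000
G1 X6.141 Y23.046
G1 X0.000 Y23.046
G1 X0.000 Y0.000
; layer 5
G0 Z19.868
G0 X0.000 Y0.000
G1 X6.141 Y0.000
G1 X6.141 Y23.046
G1 X0.000 Y23.046
G1 X0.000 Y0.000
; layer 6
G0 Z23.841
G0 X0.000 Y0.000
G1 X6.141 Y0.000
G1 X6.141 Y23.046
G1 X0.000 Y23.046
G1 X0.000 Y0.000
; layer 7
G0 Z27.815
G0 X0.000 Y0.000
G1 X6.141 Y0.000
G1 X6.141 Y23.046
G1 X0.000 Y23.046
G1 X0.000 Y0.000
M2 ; end

The solid is a rectangular box, roughly 6.14 × 23 mm footprint and 27.8 mm tall. Slicing at Δz = 3.974 mm — 7 equal slices spanning the solid's height, so layer i sits at z = i·h/7 — gives 7 non-empty perimeters. Each is a 4-segment closed polygon; G0 lifts to the layer z and rapids to the start vertex, then G1 traces the edges.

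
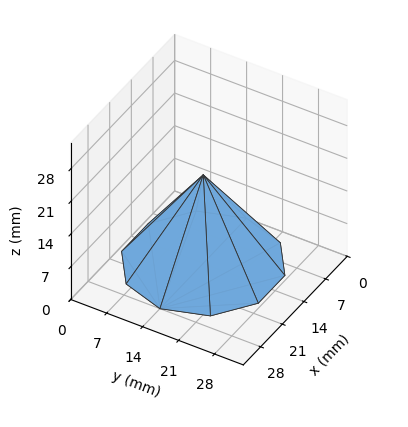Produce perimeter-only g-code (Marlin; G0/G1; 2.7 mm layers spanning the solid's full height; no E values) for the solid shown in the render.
Reading the render: the shape is a regular 10-sided pyramid, base circumscribed radius ≈ 14 mm, apex at z ≈ 19 mm (dimensions read to the nearest mm from the axis ticks). For the g-code, the solid's height is divided into equal slices at the stated Δz and each level perimeter traced with G1 moves after a G0 lift.

; perimeter-only toolpath
G21 ; units = mm
G90 ; absolute positioning
G28 ; home
; layer 1
G0 Z2.7
G0 X26.0 Y14.0
G1 X23.7 Y21.0
G1 X17.7 Y25.4
G1 X10.3 Y25.4
G1 X4.3 Y21.0
G1 X2.0 Y14.0
G1 X4.3 Y7.0
G1 X10.3 Y2.6
G1 X17.7 Y2.6
G1 X23.7 Y7.0
G1 X26.0 Y14.0
; layer 2
G0 Z5.4
G0 X24.0 Y14.0
G1 X22.1 Y19.9
G1 X17.1 Y23.5
G1 X10.9 Y23.5
G1 X5.9 Y19.9
G1 X4.0 Y14.0
G1 X5.9 Y8.1
G1 X10.9 Y4.5
G1 X17.1 Y4.5
G1 X22.1 Y8.1
G1 X24.0 Y14.0
; layer 3
G0 Z8.1
G0 X22.0 Y14.0
G1 X20.5 Y18.7
G1 X16.5 Y21.6
G1 X11.5 Y21.6
G1 X7.5 Y18.7
G1 X6.0 Y14.0
G1 X7.5 Y9.3
G1 X11.5 Y6.4
G1 X16.5 Y6.4
G1 X20.5 Y9.3
G1 X22.0 Y14.0
; layer 4
G0 Z10.9
G0 X20.0 Y14.0
G1 X18.8 Y17.5
G1 X15.8 Y19.7
G1 X12.2 Y19.7
G1 X9.2 Y17.5
G1 X8.0 Y14.0
G1 X9.2 Y10.5
G1 X12.2 Y8.3
G1 X15.8 Y8.3
G1 X18.8 Y10.5
G1 X20.0 Y14.0
; layer 5
G0 Z13.6
G0 X18.0 Y14.0
G1 X17.2 Y16.3
G1 X15.2 Y17.8
G1 X12.8 Y17.8
G1 X10.8 Y16.3
G1 X10.0 Y14.0
G1 X10.8 Y11.7
G1 X12.8 Y10.2
G1 X15.2 Y10.2
G1 X17.2 Y11.7
G1 X18.0 Y14.0
; layer 6
G0 Z16.3
G0 X16.0 Y14.0
G1 X15.6 Y15.2
G1 X14.6 Y15.9
G1 X13.4 Y15.9
G1 X12.4 Y15.2
G1 X12.0 Y14.0
G1 X12.4 Y12.8
G1 X13.4 Y12.1
G1 X14.6 Y12.1
G1 X15.6 Y12.8
G1 X16.0 Y14.0
M2 ; end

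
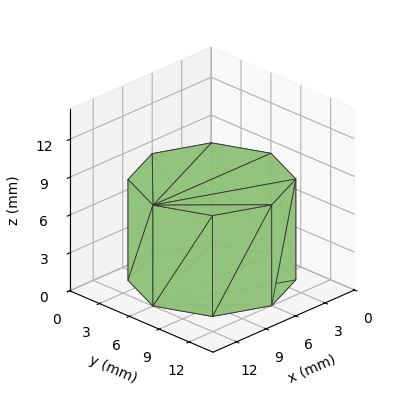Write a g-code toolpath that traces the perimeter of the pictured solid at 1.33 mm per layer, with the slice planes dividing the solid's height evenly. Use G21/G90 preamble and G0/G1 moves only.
Reading the render: the shape is a regular 8-sided prism (a cylinder approximated with 8 flat sides), circumscribed radius ≈ 6 mm, height ≈ 8 mm (dimensions read to the nearest mm from the axis ticks). For the g-code, the solid's height is divided into equal slices at the stated Δz and each level perimeter traced with G1 moves after a G0 lift.

; perimeter-only toolpath
G21 ; units = mm
G90 ; absolute positioning
G28 ; home
; layer 1
G0 Z1.33
G0 X12.00 Y6.00
G1 X10.24 Y10.24
G1 X6.00 Y12.00
G1 X1.76 Y10.24
G1 X0.00 Y6.00
G1 X1.76 Y1.76
G1 X6.00 Y0.00
G1 X10.24 Y1.76
G1 X12.00 Y6.00
; layer 2
G0 Z2.67
G0 X12.00 Y6.00
G1 X10.24 Y10.24
G1 X6.00 Y12.00
G1 X1.76 Y10.24
G1 X0.00 Y6.00
G1 X1.76 Y1.76
G1 X6.00 Y0.00
G1 X10.24 Y1.76
G1 X12.00 Y6.00
; layer 3
G0 Z4.00
G0 X12.00 Y6.00
G1 X10.24 Y10.24
G1 X6.00 Y12.00
G1 X1.76 Y10.24
G1 X0.00 Y6.00
G1 X1.76 Y1.76
G1 X6.00 Y0.00
G1 X10.24 Y1.76
G1 X12.00 Y6.00
; layer 4
G0 Z5.33
G0 X12.00 Y6.00
G1 X10.24 Y10.24
G1 X6.00 Y12.00
G1 X1.76 Y10.24
G1 X0.00 Y6.00
G1 X1.76 Y1.76
G1 X6.00 Y0.00
G1 X10.24 Y1.76
G1 X12.00 Y6.00
; layer 5
G0 Z6.67
G0 X12.00 Y6.00
G1 X10.24 Y10.24
G1 X6.00 Y12.00
G1 X1.76 Y10.24
G1 X0.00 Y6.00
G1 X1.76 Y1.76
G1 X6.00 Y0.00
G1 X10.24 Y1.76
G1 X12.00 Y6.00
; layer 6
G0 Z8.00
G0 X12.00 Y6.00
G1 X10.24 Y10.24
G1 X6.00 Y12.00
G1 X1.76 Y10.24
G1 X0.00 Y6.00
G1 X1.76 Y1.76
G1 X6.00 Y0.00
G1 X10.24 Y1.76
G1 X12.00 Y6.00
M2 ; end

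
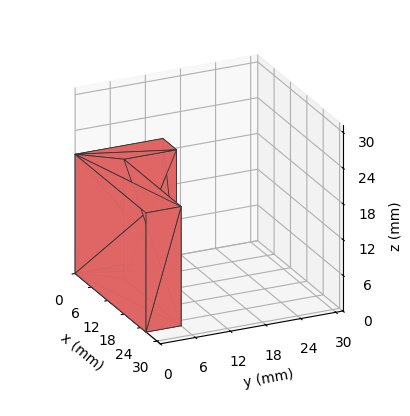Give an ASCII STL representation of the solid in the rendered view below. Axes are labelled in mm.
Reading the render: the shape is an L-shaped prism: outer 26 × 15 mm, arm thicknesses ≈ 6 mm (horizontal) and 5 mm (vertical), extruded 20 mm in z (dimensions read to the nearest mm from the axis ticks). For the STL, each face is triangulated and given an outward normal.

solid part
  facet normal 0.0000 0.0000 -1.0000
    outer loop
      vertex 26.000 6.000 0.000
      vertex 26.000 0.000 0.000
      vertex 0.000 0.000 0.000
    endloop
  endfacet
  facet normal 0.0000 0.0000 -1.0000
    outer loop
      vertex 5.000 6.000 0.000
      vertex 26.000 6.000 0.000
      vertex 0.000 0.000 0.000
    endloop
  endfacet
  facet normal 0.0000 0.0000 -1.0000
    outer loop
      vertex 5.000 15.000 0.000
      vertex 5.000 6.000 0.000
      vertex 0.000 0.000 0.000
    endloop
  endfacet
  facet normal 0.0000 0.0000 -1.0000
    outer loop
      vertex 0.000 15.000 0.000
      vertex 5.000 15.000 0.000
      vertex 0.000 0.000 0.000
    endloop
  endfacet
  facet normal 0.0000 0.0000 1.0000
    outer loop
      vertex 0.000 0.000 20.000
      vertex 26.000 0.000 20.000
      vertex 26.000 6.000 20.000
    endloop
  endfacet
  facet normal 0.0000 0.0000 1.0000
    outer loop
      vertex 0.000 0.000 20.000
      vertex 26.000 6.000 20.000
      vertex 5.000 6.000 20.000
    endloop
  endfacet
  facet normal 0.0000 0.0000 1.0000
    outer loop
      vertex 0.000 0.000 20.000
      vertex 5.000 6.000 20.000
      vertex 5.000 15.000 20.000
    endloop
  endfacet
  facet normal 0.0000 0.0000 1.0000
    outer loop
      vertex 0.000 0.000 20.000
      vertex 5.000 15.000 20.000
      vertex 0.000 15.000 20.000
    endloop
  endfacet
  facet normal 0.0000 -1.0000 0.0000
    outer loop
      vertex 0.000 0.000 0.000
      vertex 26.000 0.000 0.000
      vertex 26.000 0.000 20.000
    endloop
  endfacet
  facet normal 0.0000 -1.0000 0.0000
    outer loop
      vertex 0.000 0.000 0.000
      vertex 26.000 0.000 20.000
      vertex 0.000 0.000 20.000
    endloop
  endfacet
  facet normal 1.0000 0.0000 0.0000
    outer loop
      vertex 26.000 0.000 0.000
      vertex 26.000 6.000 0.000
      vertex 26.000 6.000 20.000
    endloop
  endfacet
  facet normal 1.0000 0.0000 0.0000
    outer loop
      vertex 26.000 0.000 0.000
      vertex 26.000 6.000 20.000
      vertex 26.000 0.000 20.000
    endloop
  endfacet
  facet normal 0.0000 1.0000 0.0000
    outer loop
      vertex 26.000 6.000 0.000
      vertex 5.000 6.000 0.000
      vertex 5.000 6.000 20.000
    endloop
  endfacet
  facet normal 0.0000 1.0000 0.0000
    outer loop
      vertex 26.000 6.000 0.000
      vertex 5.000 6.000 20.000
      vertex 26.000 6.000 20.000
    endloop
  endfacet
  facet normal 1.0000 0.0000 0.0000
    outer loop
      vertex 5.000 6.000 0.000
      vertex 5.000 15.000 0.000
      vertex 5.000 15.000 20.000
    endloop
  endfacet
  facet normal 1.0000 0.0000 0.0000
    outer loop
      vertex 5.000 6.000 0.000
      vertex 5.000 15.000 20.000
      vertex 5.000 6.000 20.000
    endloop
  endfacet
  facet normal 0.0000 1.0000 0.0000
    outer loop
      vertex 5.000 15.000 0.000
      vertex 0.000 15.000 0.000
      vertex 0.000 15.000 20.000
    endloop
  endfacet
  facet normal 0.0000 1.0000 0.0000
    outer loop
      vertex 5.000 15.000 0.000
      vertex 0.000 15.000 20.000
      vertex 5.000 15.000 20.000
    endloop
  endfacet
  facet normal -1.0000 0.0000 0.0000
    outer loop
      vertex 0.000 15.000 0.000
      vertex 0.000 0.000 0.000
      vertex 0.000 0.000 20.000
    endloop
  endfacet
  facet normal -1.0000 0.0000 0.0000
    outer loop
      vertex 0.000 15.000 0.000
      vertex 0.000 0.000 20.000
      vertex 0.000 15.000 20.000
    endloop
  endfacet
endsolid part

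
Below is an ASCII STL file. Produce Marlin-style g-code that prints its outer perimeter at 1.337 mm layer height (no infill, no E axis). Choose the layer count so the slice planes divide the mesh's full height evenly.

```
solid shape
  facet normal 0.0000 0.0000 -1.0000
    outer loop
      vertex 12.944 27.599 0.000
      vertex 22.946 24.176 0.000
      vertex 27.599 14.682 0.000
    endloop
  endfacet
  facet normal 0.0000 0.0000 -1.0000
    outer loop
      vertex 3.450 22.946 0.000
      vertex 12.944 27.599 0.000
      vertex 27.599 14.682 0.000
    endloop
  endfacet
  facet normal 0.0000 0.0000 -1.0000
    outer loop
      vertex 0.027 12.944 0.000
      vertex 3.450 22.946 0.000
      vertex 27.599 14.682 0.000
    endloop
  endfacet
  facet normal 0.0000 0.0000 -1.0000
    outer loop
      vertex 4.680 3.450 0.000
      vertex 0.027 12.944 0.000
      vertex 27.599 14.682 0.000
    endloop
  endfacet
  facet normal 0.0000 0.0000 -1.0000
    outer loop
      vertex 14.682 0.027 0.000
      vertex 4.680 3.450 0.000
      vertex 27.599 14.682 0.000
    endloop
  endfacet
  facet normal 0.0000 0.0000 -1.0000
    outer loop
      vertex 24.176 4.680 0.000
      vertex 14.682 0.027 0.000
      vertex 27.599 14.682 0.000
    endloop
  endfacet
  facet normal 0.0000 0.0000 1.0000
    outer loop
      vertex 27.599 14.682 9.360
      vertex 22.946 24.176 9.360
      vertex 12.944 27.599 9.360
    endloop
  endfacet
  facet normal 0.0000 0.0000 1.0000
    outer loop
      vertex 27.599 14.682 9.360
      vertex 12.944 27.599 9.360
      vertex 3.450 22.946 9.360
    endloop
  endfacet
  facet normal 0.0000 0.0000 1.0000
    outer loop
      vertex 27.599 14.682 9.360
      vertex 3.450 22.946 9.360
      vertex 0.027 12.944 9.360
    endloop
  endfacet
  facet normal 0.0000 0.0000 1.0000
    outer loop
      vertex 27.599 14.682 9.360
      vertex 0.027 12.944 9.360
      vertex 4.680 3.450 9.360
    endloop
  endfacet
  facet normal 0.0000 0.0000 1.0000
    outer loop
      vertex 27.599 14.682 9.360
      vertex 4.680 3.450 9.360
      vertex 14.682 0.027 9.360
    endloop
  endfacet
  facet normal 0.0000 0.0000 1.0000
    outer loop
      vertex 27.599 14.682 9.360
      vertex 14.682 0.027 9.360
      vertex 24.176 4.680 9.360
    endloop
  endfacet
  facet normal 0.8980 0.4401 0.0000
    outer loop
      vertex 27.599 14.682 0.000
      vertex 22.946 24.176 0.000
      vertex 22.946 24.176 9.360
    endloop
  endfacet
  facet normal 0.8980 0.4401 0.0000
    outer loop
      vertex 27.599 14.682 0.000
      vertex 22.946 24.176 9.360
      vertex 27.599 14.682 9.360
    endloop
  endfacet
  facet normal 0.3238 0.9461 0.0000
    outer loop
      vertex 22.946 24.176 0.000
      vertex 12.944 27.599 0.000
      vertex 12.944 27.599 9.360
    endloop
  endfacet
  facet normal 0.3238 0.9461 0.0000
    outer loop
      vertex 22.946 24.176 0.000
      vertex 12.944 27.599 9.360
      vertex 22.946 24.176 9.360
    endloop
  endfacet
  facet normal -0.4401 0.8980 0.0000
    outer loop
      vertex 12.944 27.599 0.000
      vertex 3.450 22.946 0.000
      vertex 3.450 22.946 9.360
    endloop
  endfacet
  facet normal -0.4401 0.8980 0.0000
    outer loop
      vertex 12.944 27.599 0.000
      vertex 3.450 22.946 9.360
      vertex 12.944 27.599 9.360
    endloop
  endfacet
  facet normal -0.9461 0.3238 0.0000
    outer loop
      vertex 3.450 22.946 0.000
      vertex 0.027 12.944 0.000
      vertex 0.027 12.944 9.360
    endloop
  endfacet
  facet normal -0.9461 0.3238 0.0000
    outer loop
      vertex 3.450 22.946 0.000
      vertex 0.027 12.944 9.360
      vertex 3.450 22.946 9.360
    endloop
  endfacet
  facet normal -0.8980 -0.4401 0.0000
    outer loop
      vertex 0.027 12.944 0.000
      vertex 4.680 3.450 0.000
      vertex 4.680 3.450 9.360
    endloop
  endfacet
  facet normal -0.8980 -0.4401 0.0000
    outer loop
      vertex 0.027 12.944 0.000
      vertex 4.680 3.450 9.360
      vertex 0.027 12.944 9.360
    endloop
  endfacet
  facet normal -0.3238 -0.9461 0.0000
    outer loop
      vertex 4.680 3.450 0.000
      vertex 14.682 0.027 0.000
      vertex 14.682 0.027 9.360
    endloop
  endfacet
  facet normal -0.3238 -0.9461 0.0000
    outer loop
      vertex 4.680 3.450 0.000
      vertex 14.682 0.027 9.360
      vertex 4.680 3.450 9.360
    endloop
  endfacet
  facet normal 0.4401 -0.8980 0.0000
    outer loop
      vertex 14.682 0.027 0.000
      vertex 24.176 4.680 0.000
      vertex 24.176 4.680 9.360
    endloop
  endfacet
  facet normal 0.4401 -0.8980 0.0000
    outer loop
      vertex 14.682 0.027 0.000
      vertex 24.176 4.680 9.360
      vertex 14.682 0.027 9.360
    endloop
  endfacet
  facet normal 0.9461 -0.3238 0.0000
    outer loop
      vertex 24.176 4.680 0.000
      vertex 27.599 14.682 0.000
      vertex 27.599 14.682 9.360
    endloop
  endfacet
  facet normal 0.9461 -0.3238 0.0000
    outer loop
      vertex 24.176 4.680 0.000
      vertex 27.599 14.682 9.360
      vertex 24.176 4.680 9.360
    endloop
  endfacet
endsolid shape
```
; perimeter-only toolpath
G21 ; units = mm
G90 ; absolute positioning
G28 ; home
; layer 1
G0 Z1.337
G0 X27.599 Y14.682
G1 X22.946 Y24.176
G1 X12.944 Y27.599
G1 X3.450 Y22.946
G1 X0.027 Y12.944
G1 X4.680 Y3.450
G1 X14.682 Y0.027
G1 X24.176 Y4.680
G1 X27.599 Y14.682
; layer 2
G0 Z2.674
G0 X27.599 Y14.682
G1 X22.946 Y24.176
G1 X12.944 Y27.599
G1 X3.450 Y22.946
G1 X0.027 Y12.944
G1 X4.680 Y3.450
G1 X14.682 Y0.027
G1 X24.176 Y4.680
G1 X27.599 Y14.682
; layer 3
G0 Z4.011
G0 X27.599 Y14.682
G1 X22.946 Y24.176
G1 X12.944 Y27.599
G1 X3.450 Y22.946
G1 X0.027 Y12.944
G1 X4.680 Y3.450
G1 X14.682 Y0.027
G1 X24.176 Y4.680
G1 X27.599 Y14.682
; layer 4
G0 Z5.349
G0 X27.599 Y14.682
G1 X22.946 Y24.176
G1 X12.944 Y27.599
G1 X3.450 Y22.946
G1 X0.027 Y12.944
G1 X4.680 Y3.450
G1 X14.682 Y0.027
G1 X24.176 Y4.680
G1 X27.599 Y14.682
; layer 5
G0 Z6.686
G0 X27.599 Y14.682
G1 X22.946 Y24.176
G1 X12.944 Y27.599
G1 X3.450 Y22.946
G1 X0.027 Y12.944
G1 X4.680 Y3.450
G1 X14.682 Y0.027
G1 X24.176 Y4.680
G1 X27.599 Y14.682
; layer 6
G0 Z8.023
G0 X27.599 Y14.682
G1 X22.946 Y24.176
G1 X12.944 Y27.599
G1 X3.450 Y22.946
G1 X0.027 Y12.944
G1 X4.680 Y3.450
G1 X14.682 Y0.027
G1 X24.176 Y4.680
G1 X27.599 Y14.682
; layer 7
G0 Z9.360
G0 X27.599 Y14.682
G1 X22.946 Y24.176
G1 X12.944 Y27.599
G1 X3.450 Y22.946
G1 X0.027 Y12.944
G1 X4.680 Y3.450
G1 X14.682 Y0.027
G1 X24.176 Y4.680
G1 X27.599 Y14.682
M2 ; end

The solid is a regular 8-sided prism (a cylinder approximated with 8 flat sides), circumscribed radius ≈ 13.8 mm, height ≈ 9.36 mm. Slicing at Δz = 1.337 mm — 7 equal slices spanning the solid's height, so layer i sits at z = i·h/7 — gives 7 non-empty perimeters. Each is a 8-segment closed polygon; G0 lifts to the layer z and rapids to the start vertex, then G1 traces the edges.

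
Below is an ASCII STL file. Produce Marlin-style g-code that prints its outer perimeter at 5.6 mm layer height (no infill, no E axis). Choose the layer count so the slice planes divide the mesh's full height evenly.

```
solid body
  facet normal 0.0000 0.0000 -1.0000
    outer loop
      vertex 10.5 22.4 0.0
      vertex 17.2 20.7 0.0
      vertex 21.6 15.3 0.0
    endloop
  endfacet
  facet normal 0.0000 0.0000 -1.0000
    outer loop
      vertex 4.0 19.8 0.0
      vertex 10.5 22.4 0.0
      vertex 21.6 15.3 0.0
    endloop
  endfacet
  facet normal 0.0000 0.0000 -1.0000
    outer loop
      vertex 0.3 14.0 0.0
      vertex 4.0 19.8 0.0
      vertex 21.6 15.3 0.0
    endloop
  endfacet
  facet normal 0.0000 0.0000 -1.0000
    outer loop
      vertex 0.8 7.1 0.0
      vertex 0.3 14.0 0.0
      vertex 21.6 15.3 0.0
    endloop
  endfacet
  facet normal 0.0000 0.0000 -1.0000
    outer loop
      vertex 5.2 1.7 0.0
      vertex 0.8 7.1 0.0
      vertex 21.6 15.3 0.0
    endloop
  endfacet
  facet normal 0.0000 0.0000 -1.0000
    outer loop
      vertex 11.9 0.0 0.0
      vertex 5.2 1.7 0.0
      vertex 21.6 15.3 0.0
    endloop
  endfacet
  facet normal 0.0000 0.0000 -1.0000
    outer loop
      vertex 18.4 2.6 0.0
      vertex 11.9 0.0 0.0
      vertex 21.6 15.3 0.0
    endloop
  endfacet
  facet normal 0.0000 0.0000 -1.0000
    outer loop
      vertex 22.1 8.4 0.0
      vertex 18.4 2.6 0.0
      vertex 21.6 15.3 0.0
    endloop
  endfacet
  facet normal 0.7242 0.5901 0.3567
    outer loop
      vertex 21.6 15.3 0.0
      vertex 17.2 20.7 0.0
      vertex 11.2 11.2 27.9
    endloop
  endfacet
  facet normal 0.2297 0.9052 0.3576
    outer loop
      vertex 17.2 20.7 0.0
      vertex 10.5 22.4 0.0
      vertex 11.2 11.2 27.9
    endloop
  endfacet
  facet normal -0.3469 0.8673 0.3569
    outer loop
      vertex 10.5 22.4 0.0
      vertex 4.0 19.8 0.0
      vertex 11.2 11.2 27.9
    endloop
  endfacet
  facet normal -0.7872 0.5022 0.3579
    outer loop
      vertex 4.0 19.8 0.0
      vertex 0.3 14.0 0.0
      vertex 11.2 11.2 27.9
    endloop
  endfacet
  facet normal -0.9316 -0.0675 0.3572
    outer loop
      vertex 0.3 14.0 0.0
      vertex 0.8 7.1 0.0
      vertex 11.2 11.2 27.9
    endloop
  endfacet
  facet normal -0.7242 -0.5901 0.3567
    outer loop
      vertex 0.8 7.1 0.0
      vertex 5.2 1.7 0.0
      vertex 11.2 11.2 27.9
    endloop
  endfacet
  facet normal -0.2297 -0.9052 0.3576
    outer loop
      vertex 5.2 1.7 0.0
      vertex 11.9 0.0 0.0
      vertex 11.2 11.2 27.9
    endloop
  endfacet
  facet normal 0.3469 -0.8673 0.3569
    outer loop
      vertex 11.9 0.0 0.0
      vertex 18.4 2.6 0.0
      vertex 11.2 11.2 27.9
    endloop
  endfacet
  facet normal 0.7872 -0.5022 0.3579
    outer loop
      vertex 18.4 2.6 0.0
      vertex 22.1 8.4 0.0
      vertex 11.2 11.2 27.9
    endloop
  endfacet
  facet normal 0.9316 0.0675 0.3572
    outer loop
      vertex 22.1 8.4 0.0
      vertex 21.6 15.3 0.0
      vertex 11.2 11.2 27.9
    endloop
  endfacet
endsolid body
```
; perimeter-only toolpath
G21 ; units = mm
G90 ; absolute positioning
G28 ; home
; layer 1
G0 Z5.6
G0 X19.5 Y14.5
G1 X16.0 Y18.8
G1 X10.6 Y20.2
G1 X5.4 Y18.1
G1 X2.5 Y13.4
G1 X2.9 Y7.9
G1 X6.4 Y3.6
G1 X11.8 Y2.2
G1 X17.0 Y4.3
G1 X19.9 Y9.0
G1 X19.5 Y14.5
; layer 2
G0 Z11.2
G0 X17.4 Y13.7
G1 X14.8 Y16.9
G1 X10.8 Y17.9
G1 X6.9 Y16.4
G1 X4.7 Y12.9
G1 X5.0 Y8.7
G1 X7.6 Y5.5
G1 X11.6 Y4.5
G1 X15.5 Y6.0
G1 X17.7 Y9.5
G1 X17.4 Y13.7
; layer 3
G0 Z16.7
G0 X15.4 Y12.8
G1 X13.6 Y15.0
G1 X10.9 Y15.7
G1 X8.3 Y14.6
G1 X6.8 Y12.3
G1 X7.0 Y9.6
G1 X8.8 Y7.4
G1 X11.5 Y6.7
G1 X14.1 Y7.8
G1 X15.6 Y10.1
G1 X15.4 Y12.8
; layer 4
G0 Z22.3
G0 X13.3 Y12.0
G1 X12.4 Y13.1
G1 X11.1 Y13.4
G1 X9.8 Y12.9
G1 X9.0 Y11.8
G1 X9.1 Y10.4
G1 X10.0 Y9.3
G1 X11.3 Y9.0
G1 X12.6 Y9.5
G1 X13.4 Y10.6
G1 X13.3 Y12.0
M2 ; end

The solid is a regular 10-sided pyramid, base circumscribed radius ≈ 11.2 mm, apex at z ≈ 27.9 mm. Slicing at Δz = 5.6 mm — 5 equal slices spanning the solid's height, so layer i sits at z = i·h/5 — gives 4 non-empty perimeters. Each is a 10-segment closed polygon; G0 lifts to the layer z and rapids to the start vertex, then G1 traces the edges. The cross-section shrinks linearly with z (the slice at the apex is degenerate and omitted).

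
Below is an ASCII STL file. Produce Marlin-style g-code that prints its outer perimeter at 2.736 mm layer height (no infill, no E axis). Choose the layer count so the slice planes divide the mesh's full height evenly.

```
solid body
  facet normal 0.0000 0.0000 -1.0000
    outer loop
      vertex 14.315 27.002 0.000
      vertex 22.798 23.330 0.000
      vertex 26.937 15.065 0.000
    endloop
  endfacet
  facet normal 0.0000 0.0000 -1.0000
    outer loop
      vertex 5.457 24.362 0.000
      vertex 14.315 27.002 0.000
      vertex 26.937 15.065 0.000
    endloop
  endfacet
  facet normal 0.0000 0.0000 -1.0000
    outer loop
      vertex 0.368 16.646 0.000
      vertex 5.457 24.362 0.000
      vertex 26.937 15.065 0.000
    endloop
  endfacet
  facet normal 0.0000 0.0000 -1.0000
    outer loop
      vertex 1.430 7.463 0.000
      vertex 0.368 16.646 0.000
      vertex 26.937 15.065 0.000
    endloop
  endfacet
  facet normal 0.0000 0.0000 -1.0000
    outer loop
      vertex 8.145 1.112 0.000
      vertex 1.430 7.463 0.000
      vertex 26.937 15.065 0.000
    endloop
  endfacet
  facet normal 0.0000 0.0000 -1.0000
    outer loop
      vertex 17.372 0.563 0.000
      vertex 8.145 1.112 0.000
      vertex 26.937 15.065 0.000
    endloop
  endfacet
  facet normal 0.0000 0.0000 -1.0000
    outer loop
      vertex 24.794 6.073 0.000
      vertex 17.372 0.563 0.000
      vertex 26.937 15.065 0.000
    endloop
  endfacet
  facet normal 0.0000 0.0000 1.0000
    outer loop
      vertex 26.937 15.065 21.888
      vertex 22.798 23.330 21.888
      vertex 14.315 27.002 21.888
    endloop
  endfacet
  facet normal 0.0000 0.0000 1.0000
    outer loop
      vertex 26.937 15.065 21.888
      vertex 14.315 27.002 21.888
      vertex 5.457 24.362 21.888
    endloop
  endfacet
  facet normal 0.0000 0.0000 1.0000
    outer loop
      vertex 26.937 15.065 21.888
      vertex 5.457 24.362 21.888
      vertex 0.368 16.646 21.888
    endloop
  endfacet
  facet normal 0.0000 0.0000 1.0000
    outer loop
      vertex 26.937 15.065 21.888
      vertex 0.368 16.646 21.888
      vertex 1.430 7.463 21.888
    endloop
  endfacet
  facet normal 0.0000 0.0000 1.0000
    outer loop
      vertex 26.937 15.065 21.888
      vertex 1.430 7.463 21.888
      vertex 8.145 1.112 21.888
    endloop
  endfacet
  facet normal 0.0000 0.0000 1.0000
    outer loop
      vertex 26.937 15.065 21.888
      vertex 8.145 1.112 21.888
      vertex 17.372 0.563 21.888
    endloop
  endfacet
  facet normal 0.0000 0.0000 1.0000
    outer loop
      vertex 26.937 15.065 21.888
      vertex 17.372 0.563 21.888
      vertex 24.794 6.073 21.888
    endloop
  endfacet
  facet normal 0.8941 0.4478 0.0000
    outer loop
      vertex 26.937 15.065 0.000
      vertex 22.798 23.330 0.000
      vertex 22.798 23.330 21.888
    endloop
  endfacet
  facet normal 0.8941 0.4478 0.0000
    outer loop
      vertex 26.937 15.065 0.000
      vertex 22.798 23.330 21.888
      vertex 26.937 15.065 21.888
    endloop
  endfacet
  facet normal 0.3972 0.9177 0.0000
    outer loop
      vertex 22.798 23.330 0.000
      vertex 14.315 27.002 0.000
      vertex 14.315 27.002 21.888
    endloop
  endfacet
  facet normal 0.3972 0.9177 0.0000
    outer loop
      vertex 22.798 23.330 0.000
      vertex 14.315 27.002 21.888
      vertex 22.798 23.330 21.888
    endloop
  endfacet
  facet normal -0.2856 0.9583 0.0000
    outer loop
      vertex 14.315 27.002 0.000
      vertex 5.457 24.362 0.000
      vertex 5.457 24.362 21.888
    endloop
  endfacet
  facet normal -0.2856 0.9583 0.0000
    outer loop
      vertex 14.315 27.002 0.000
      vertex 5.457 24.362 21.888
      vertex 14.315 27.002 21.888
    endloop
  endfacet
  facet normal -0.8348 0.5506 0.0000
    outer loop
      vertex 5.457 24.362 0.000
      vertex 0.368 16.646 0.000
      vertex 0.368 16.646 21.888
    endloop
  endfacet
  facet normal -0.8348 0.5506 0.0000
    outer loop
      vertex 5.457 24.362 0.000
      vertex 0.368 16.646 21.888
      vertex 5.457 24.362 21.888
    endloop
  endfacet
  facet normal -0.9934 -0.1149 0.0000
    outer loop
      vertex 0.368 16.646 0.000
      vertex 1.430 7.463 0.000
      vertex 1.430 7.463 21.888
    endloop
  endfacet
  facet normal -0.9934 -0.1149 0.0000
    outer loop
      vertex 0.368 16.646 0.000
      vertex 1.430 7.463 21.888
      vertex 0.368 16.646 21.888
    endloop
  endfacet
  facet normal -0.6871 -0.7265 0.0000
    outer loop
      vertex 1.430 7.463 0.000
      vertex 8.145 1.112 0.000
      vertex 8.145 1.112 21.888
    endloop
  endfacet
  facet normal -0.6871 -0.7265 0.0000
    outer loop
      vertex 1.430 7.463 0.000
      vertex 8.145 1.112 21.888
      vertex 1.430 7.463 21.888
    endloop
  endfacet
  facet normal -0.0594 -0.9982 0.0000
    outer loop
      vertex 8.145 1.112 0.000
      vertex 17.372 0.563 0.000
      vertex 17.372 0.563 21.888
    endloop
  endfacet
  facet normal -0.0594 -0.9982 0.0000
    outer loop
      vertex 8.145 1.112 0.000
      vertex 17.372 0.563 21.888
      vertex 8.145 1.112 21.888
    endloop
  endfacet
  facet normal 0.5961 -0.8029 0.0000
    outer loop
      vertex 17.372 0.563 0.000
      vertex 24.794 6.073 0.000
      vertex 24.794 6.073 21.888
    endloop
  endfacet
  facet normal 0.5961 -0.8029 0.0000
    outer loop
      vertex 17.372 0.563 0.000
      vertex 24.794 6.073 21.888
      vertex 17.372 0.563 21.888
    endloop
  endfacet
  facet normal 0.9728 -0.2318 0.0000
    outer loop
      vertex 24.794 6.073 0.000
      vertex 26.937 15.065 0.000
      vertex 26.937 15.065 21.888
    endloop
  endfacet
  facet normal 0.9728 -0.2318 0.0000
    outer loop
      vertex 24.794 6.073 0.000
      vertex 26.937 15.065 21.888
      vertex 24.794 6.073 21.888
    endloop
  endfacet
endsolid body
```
; perimeter-only toolpath
G21 ; units = mm
G90 ; absolute positioning
G28 ; home
; layer 1
G0 Z2.736
G0 X26.937 Y15.065
G1 X22.798 Y23.330
G1 X14.315 Y27.002
G1 X5.457 Y24.362
G1 X0.368 Y16.646
G1 X1.430 Y7.463
G1 X8.145 Y1.112
G1 X17.372 Y0.563
G1 X24.794 Y6.073
G1 X26.937 Y15.065
; layer 2
G0 Z5.472
G0 X26.937 Y15.065
G1 X22.798 Y23.330
G1 X14.315 Y27.002
G1 X5.457 Y24.362
G1 X0.368 Y16.646
G1 X1.430 Y7.463
G1 X8.145 Y1.112
G1 X17.372 Y0.563
G1 X24.794 Y6.073
G1 X26.937 Y15.065
; layer 3
G0 Z8.208
G0 X26.937 Y15.065
G1 X22.798 Y23.330
G1 X14.315 Y27.002
G1 X5.457 Y24.362
G1 X0.368 Y16.646
G1 X1.430 Y7.463
G1 X8.145 Y1.112
G1 X17.372 Y0.563
G1 X24.794 Y6.073
G1 X26.937 Y15.065
; layer 4
G0 Z10.944
G0 X26.937 Y15.065
G1 X22.798 Y23.330
G1 X14.315 Y27.002
G1 X5.457 Y24.362
G1 X0.368 Y16.646
G1 X1.430 Y7.463
G1 X8.145 Y1.112
G1 X17.372 Y0.563
G1 X24.794 Y6.073
G1 X26.937 Y15.065
; layer 5
G0 Z13.680
G0 X26.937 Y15.065
G1 X22.798 Y23.330
G1 X14.315 Y27.002
G1 X5.457 Y24.362
G1 X0.368 Y16.646
G1 X1.430 Y7.463
G1 X8.145 Y1.112
G1 X17.372 Y0.563
G1 X24.794 Y6.073
G1 X26.937 Y15.065
; layer 6
G0 Z16.416
G0 X26.937 Y15.065
G1 X22.798 Y23.330
G1 X14.315 Y27.002
G1 X5.457 Y24.362
G1 X0.368 Y16.646
G1 X1.430 Y7.463
G1 X8.145 Y1.112
G1 X17.372 Y0.563
G1 X24.794 Y6.073
G1 X26.937 Y15.065
; layer 7
G0 Z19.152
G0 X26.937 Y15.065
G1 X22.798 Y23.330
G1 X14.315 Y27.002
G1 X5.457 Y24.362
G1 X0.368 Y16.646
G1 X1.430 Y7.463
G1 X8.145 Y1.112
G1 X17.372 Y0.563
G1 X24.794 Y6.073
G1 X26.937 Y15.065
; layer 8
G0 Z21.888
G0 X26.937 Y15.065
G1 X22.798 Y23.330
G1 X14.315 Y27.002
G1 X5.457 Y24.362
G1 X0.368 Y16.646
G1 X1.430 Y7.463
G1 X8.145 Y1.112
G1 X17.372 Y0.563
G1 X24.794 Y6.073
G1 X26.937 Y15.065
M2 ; end

The solid is a regular 9-sided prism (a cylinder approximated with 9 flat sides), circumscribed radius ≈ 13.5 mm, height ≈ 21.9 mm. Slicing at Δz = 2.736 mm — 8 equal slices spanning the solid's height, so layer i sits at z = i·h/8 — gives 8 non-empty perimeters. Each is a 9-segment closed polygon; G0 lifts to the layer z and rapids to the start vertex, then G1 traces the edges.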